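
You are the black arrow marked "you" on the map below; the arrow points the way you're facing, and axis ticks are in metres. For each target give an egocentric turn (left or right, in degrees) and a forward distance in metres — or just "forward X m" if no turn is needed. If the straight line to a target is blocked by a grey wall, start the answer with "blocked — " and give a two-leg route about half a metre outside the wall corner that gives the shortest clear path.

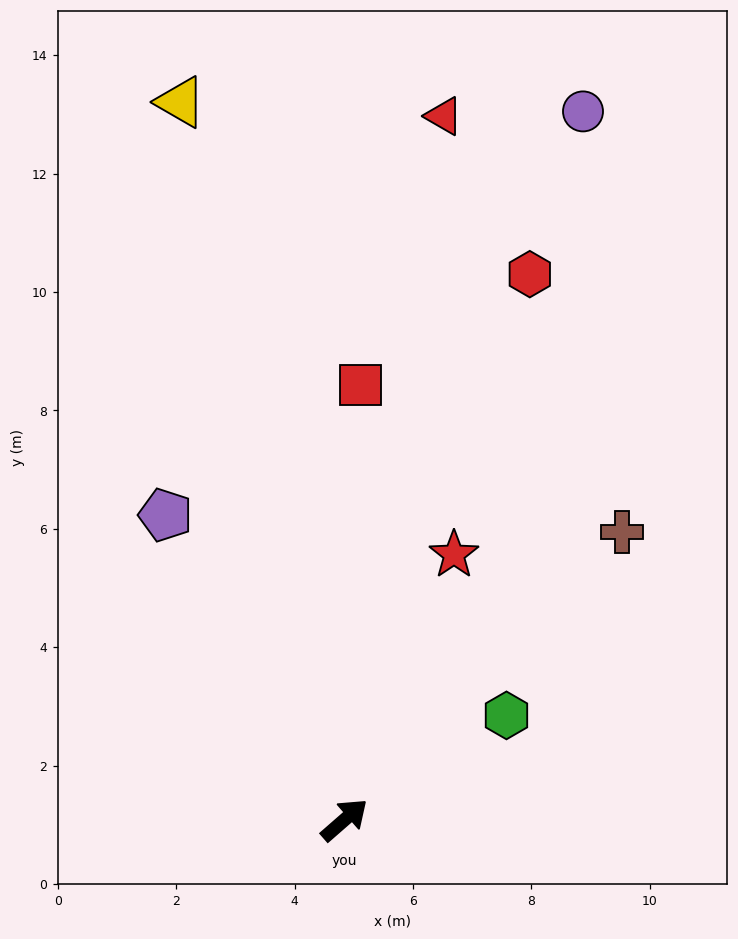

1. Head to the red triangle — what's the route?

turn left 41°, forward 12.0 m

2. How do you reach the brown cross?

turn left 5°, forward 6.8 m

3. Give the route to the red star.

turn left 26°, forward 4.8 m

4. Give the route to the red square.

turn left 47°, forward 7.3 m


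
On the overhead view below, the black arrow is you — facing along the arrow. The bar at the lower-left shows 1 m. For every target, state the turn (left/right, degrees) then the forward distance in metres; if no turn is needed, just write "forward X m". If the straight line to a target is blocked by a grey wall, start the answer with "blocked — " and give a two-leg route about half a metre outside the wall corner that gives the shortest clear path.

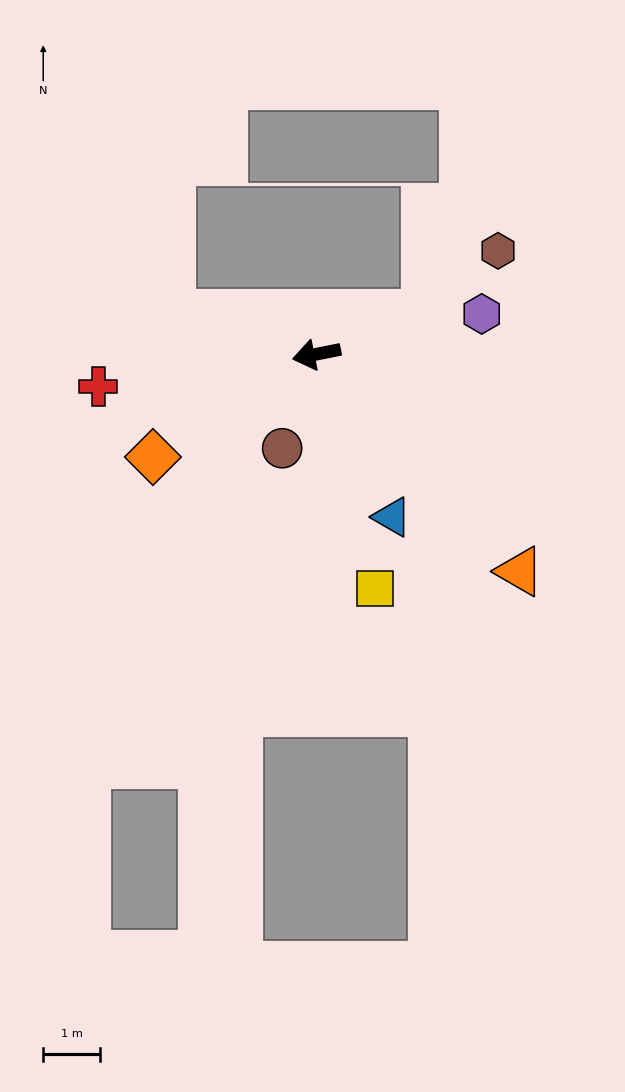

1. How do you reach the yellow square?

turn left 93°, forward 4.2 m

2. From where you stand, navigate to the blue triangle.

turn left 103°, forward 3.2 m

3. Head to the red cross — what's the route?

turn right 3°, forward 3.9 m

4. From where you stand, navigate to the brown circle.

turn left 59°, forward 1.8 m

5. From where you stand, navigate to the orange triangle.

turn left 122°, forward 5.2 m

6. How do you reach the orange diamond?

turn left 21°, forward 3.4 m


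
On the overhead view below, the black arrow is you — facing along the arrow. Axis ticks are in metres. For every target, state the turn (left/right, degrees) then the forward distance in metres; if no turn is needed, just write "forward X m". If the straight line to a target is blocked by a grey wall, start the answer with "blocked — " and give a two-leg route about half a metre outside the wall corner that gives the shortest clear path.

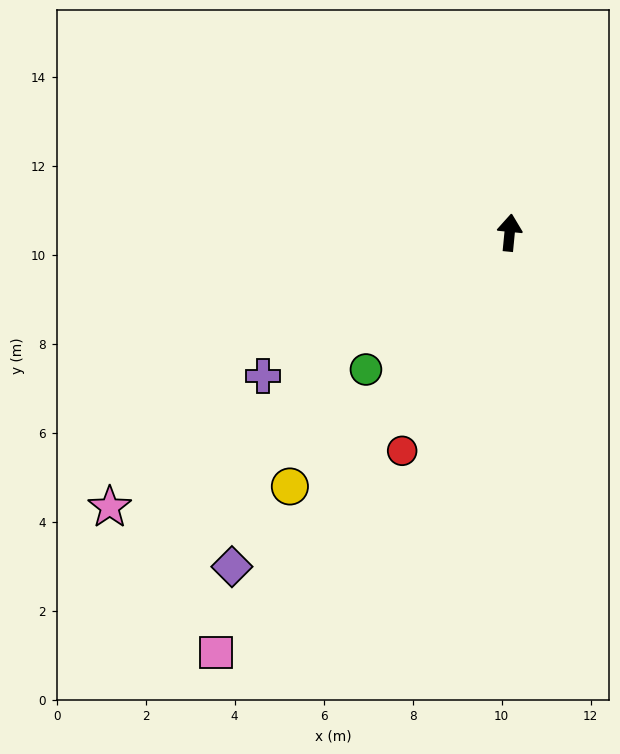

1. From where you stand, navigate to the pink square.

turn left 151°, forward 11.5 m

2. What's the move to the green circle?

turn left 139°, forward 4.5 m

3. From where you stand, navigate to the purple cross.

turn left 126°, forward 6.4 m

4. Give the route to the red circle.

turn left 159°, forward 5.5 m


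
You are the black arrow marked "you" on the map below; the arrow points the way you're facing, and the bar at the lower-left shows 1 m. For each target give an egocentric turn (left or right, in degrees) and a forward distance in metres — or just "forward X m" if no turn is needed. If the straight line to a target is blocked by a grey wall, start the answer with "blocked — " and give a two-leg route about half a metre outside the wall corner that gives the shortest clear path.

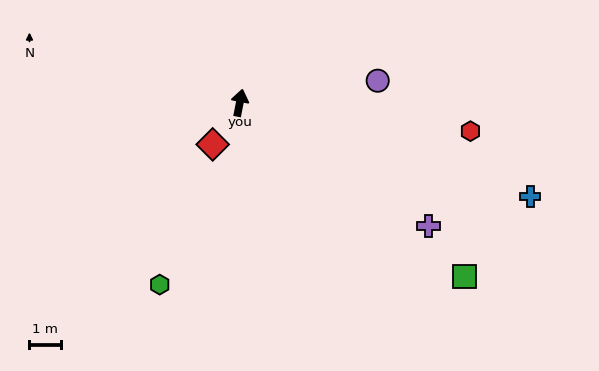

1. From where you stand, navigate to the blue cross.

turn right 97°, forward 9.8 m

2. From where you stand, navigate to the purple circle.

turn right 70°, forward 4.5 m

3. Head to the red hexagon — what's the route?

turn right 86°, forward 7.5 m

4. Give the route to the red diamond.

turn left 158°, forward 1.6 m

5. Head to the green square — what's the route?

turn right 117°, forward 9.1 m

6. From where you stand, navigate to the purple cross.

turn right 112°, forward 7.2 m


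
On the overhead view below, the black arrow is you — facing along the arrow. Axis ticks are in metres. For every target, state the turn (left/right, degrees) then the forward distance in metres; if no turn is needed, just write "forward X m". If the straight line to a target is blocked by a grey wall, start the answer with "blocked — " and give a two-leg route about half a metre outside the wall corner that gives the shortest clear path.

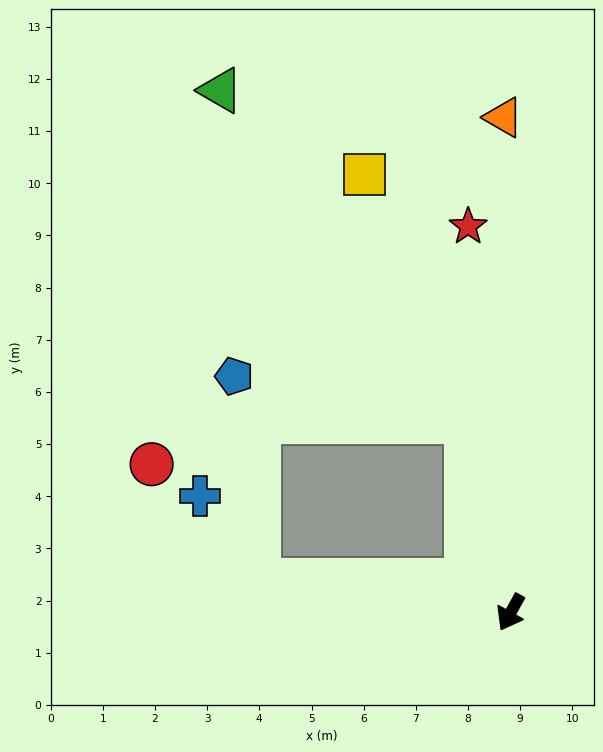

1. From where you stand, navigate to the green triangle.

blocked — turn right 138°, forward 3.8 m, then turn left 24°, forward 7.9 m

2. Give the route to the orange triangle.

turn right 150°, forward 9.5 m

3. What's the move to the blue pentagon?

blocked — turn right 138°, forward 3.8 m, then turn left 66°, forward 4.5 m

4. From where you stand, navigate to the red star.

turn right 145°, forward 7.4 m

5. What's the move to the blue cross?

blocked — turn right 68°, forward 4.9 m, then turn right 48°, forward 2.0 m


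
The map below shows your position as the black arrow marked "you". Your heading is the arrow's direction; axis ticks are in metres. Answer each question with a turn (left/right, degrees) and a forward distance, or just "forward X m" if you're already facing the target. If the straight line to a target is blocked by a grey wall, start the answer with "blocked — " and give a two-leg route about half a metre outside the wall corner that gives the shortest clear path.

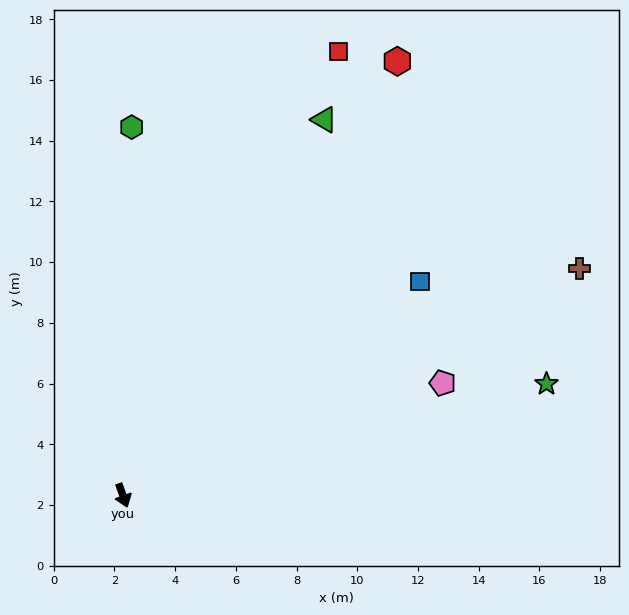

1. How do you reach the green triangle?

turn left 132°, forward 14.0 m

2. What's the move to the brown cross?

turn left 97°, forward 16.8 m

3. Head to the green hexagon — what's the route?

turn left 159°, forward 12.1 m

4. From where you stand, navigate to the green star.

turn left 85°, forward 14.4 m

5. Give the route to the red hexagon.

turn left 128°, forward 16.9 m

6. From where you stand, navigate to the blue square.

turn left 106°, forward 12.1 m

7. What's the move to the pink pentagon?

turn left 89°, forward 11.2 m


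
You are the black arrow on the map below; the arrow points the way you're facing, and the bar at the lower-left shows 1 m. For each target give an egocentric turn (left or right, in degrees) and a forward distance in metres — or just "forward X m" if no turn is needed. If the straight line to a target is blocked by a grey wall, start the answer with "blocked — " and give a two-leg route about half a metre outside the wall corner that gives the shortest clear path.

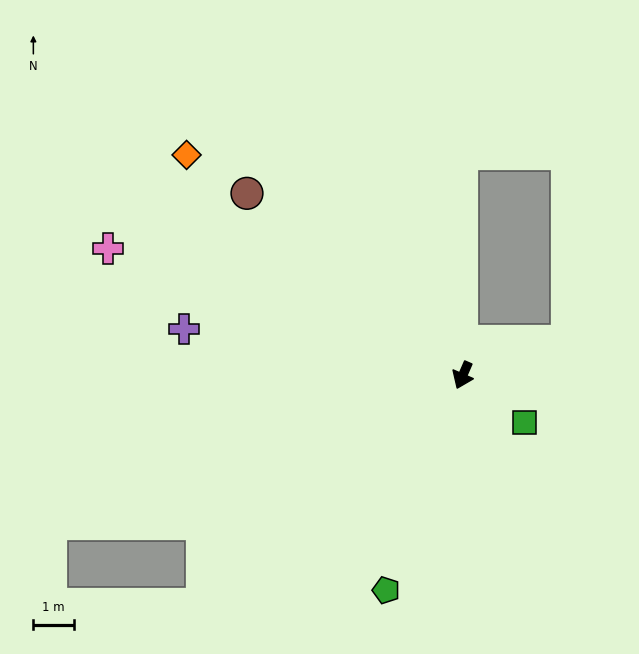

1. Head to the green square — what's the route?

turn left 76°, forward 1.9 m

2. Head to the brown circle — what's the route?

turn right 107°, forward 7.0 m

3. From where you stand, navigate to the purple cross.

turn right 76°, forward 7.0 m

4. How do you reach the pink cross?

turn right 86°, forward 9.4 m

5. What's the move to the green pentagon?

turn left 4°, forward 5.7 m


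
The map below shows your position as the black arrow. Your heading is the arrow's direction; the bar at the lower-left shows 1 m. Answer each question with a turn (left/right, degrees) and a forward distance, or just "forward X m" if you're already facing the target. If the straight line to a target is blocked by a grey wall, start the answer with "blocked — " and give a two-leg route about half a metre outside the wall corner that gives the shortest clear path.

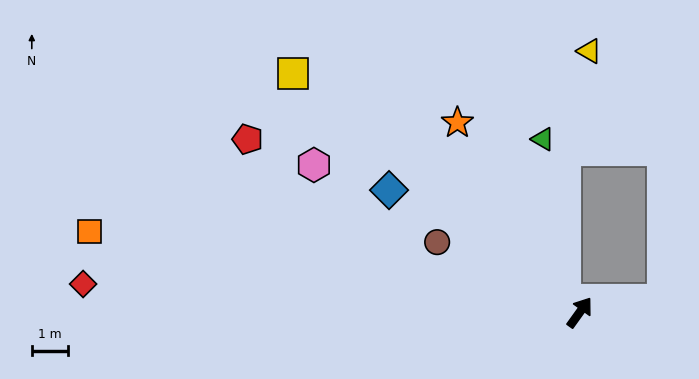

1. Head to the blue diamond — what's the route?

turn left 93°, forward 6.2 m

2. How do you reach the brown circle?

turn left 99°, forward 4.3 m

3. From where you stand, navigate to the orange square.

turn left 116°, forward 13.6 m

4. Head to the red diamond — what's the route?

turn left 122°, forward 13.6 m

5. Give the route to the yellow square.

turn left 86°, forward 10.2 m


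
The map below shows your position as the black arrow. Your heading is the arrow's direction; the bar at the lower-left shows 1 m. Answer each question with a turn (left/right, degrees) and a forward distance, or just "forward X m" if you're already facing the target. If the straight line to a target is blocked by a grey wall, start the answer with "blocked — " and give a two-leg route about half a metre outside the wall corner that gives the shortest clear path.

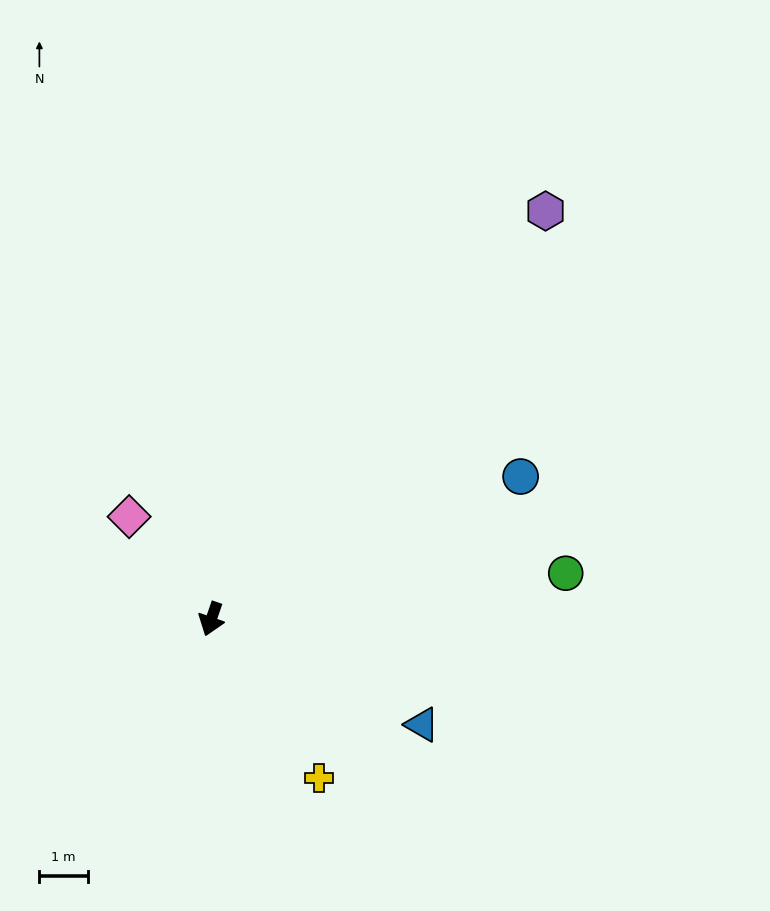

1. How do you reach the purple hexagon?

turn left 160°, forward 10.9 m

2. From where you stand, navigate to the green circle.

turn left 116°, forward 7.4 m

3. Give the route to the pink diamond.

turn right 122°, forward 2.7 m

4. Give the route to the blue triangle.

turn left 82°, forward 4.8 m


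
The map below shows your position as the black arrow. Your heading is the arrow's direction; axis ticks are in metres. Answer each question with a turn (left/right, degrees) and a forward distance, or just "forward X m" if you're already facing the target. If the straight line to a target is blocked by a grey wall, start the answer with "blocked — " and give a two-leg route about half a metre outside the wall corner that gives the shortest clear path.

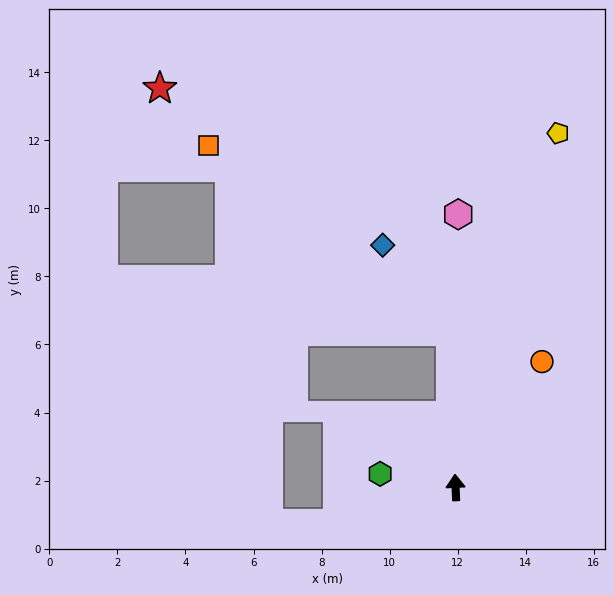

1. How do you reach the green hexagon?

turn left 77°, forward 2.3 m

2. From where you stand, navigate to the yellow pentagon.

turn right 19°, forward 10.8 m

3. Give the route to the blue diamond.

blocked — forward 4.6 m, then turn left 35°, forward 3.2 m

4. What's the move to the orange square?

blocked — forward 4.6 m, then turn left 50°, forward 9.0 m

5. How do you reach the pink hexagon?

turn right 3°, forward 8.0 m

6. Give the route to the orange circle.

turn right 37°, forward 4.5 m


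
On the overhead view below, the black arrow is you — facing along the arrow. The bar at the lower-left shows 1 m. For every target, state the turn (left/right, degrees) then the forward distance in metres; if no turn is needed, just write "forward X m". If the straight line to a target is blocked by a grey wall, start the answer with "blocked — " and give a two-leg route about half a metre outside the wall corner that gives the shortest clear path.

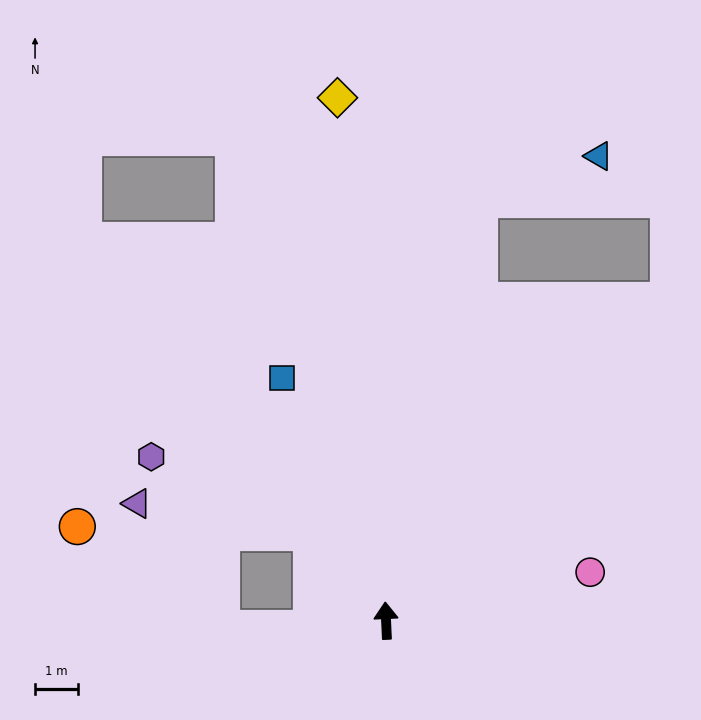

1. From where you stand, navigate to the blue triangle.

blocked — turn right 15°, forward 10.0 m, then turn right 58°, forward 3.0 m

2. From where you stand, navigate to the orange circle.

blocked — turn left 38°, forward 2.7 m, then turn left 48°, forward 5.5 m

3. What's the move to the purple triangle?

blocked — turn left 38°, forward 2.7 m, then turn left 40°, forward 4.1 m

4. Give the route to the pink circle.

turn right 79°, forward 4.9 m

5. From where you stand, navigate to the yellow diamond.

turn left 3°, forward 12.2 m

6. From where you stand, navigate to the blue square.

turn left 21°, forward 6.2 m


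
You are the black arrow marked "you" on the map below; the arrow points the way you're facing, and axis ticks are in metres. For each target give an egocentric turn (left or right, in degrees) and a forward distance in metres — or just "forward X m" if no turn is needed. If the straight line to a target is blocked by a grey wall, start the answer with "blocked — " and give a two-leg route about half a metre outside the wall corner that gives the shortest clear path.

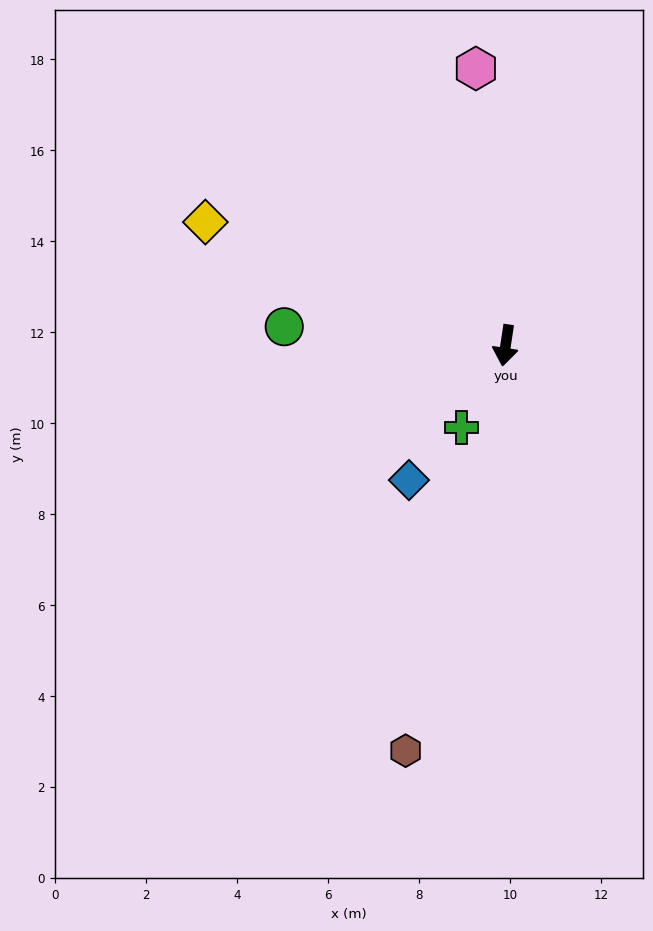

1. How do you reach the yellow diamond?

turn right 104°, forward 7.1 m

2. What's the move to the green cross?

turn right 20°, forward 2.0 m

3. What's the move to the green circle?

turn right 86°, forward 4.9 m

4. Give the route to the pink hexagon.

turn right 165°, forward 6.1 m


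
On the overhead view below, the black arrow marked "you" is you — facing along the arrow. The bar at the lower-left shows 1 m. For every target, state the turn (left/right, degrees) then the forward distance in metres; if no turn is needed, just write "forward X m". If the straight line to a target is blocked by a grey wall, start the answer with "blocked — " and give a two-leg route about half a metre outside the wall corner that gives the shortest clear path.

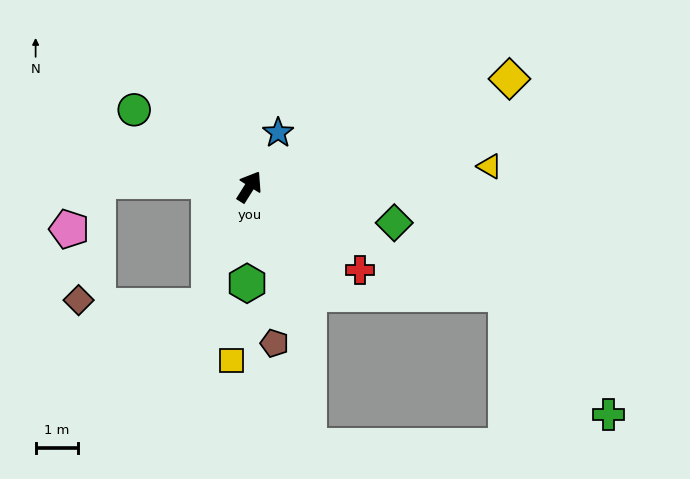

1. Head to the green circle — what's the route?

turn left 88°, forward 3.3 m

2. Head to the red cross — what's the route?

turn right 95°, forward 3.3 m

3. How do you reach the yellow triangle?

turn right 53°, forward 5.7 m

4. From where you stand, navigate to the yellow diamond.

turn right 35°, forward 6.7 m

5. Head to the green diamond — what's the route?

turn right 72°, forward 3.6 m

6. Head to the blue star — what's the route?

turn left 4°, forward 1.5 m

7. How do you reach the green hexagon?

turn right 149°, forward 2.3 m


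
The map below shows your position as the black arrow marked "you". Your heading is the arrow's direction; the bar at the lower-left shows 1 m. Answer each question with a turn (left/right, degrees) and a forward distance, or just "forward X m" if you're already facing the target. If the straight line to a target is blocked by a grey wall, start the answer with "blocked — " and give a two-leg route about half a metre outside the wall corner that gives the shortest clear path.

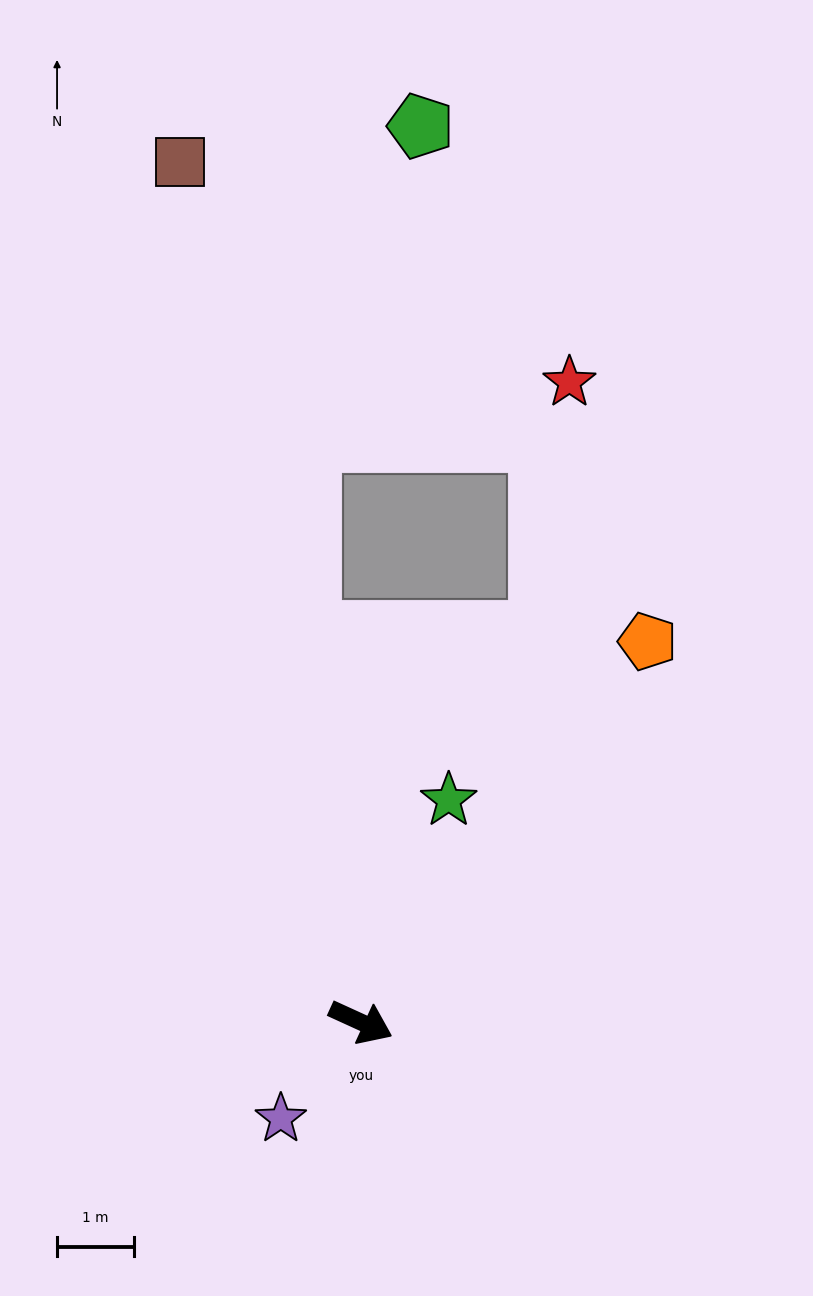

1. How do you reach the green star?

turn left 93°, forward 3.1 m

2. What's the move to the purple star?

turn right 105°, forward 1.6 m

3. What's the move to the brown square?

turn left 126°, forward 11.5 m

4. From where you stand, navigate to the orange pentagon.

turn left 78°, forward 6.2 m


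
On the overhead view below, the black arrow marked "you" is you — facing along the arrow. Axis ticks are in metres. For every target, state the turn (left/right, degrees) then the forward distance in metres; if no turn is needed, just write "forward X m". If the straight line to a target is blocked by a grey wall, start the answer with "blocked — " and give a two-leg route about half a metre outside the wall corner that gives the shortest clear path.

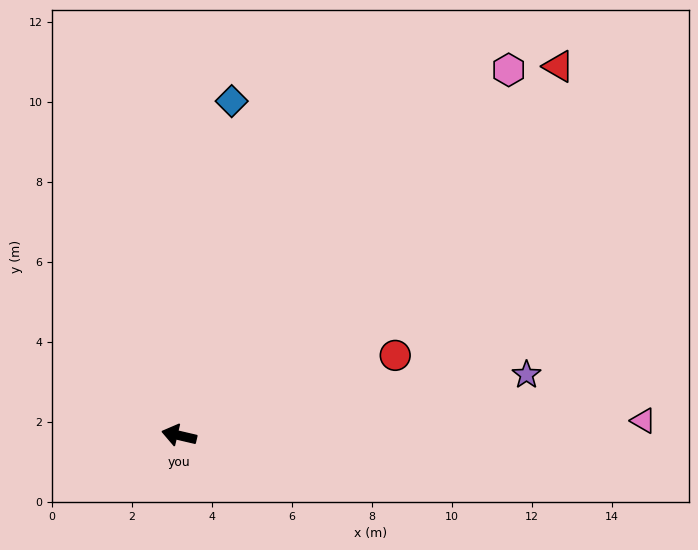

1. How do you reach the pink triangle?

turn right 165°, forward 11.6 m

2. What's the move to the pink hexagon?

turn right 119°, forward 12.3 m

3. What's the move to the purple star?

turn right 157°, forward 8.8 m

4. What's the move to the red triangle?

turn right 123°, forward 13.2 m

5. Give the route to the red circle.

turn right 147°, forward 5.8 m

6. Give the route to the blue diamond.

turn right 86°, forward 8.5 m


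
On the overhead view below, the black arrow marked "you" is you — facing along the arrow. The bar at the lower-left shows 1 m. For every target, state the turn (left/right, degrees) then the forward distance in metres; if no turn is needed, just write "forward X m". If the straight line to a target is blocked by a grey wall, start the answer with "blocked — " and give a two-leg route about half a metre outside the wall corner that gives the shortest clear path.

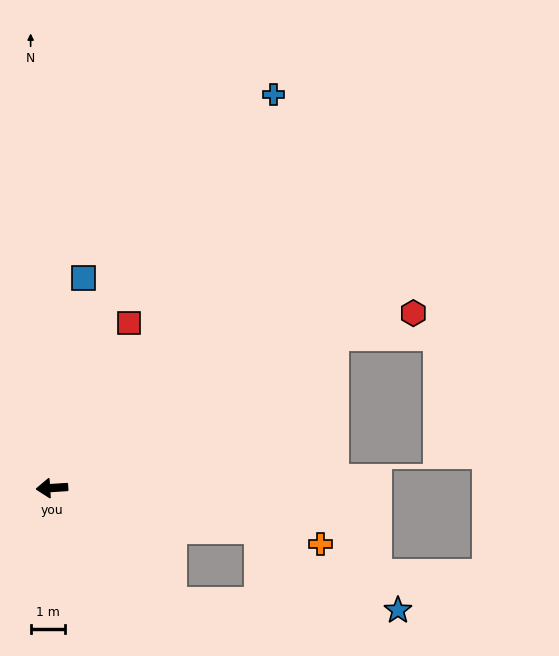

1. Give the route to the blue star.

blocked — turn left 165°, forward 6.1 m, then turn right 19°, forward 4.6 m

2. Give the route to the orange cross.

turn left 164°, forward 7.9 m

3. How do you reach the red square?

turn right 119°, forward 5.2 m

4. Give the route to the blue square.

turn right 102°, forward 6.1 m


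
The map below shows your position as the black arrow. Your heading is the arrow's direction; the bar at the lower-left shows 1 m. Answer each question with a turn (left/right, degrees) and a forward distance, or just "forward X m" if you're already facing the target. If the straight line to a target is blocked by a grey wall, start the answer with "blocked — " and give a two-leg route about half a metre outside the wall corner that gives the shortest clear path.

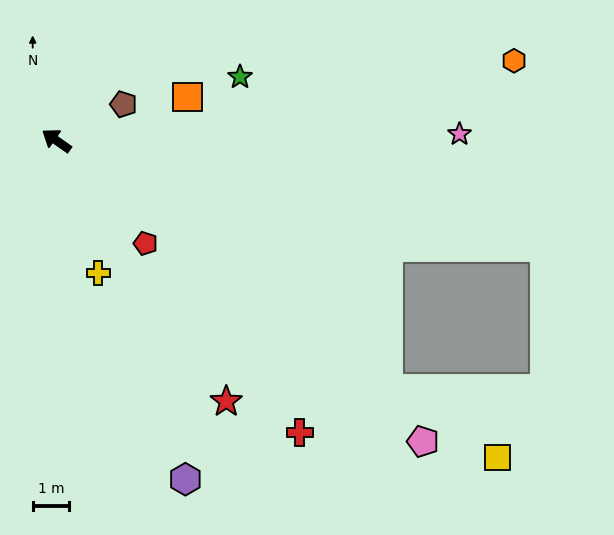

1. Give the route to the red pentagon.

turn left 166°, forward 3.8 m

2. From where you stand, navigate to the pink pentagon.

turn left 176°, forward 13.1 m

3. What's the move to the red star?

turn left 158°, forward 8.6 m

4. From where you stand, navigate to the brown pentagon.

turn right 117°, forward 2.1 m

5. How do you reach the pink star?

turn right 144°, forward 11.1 m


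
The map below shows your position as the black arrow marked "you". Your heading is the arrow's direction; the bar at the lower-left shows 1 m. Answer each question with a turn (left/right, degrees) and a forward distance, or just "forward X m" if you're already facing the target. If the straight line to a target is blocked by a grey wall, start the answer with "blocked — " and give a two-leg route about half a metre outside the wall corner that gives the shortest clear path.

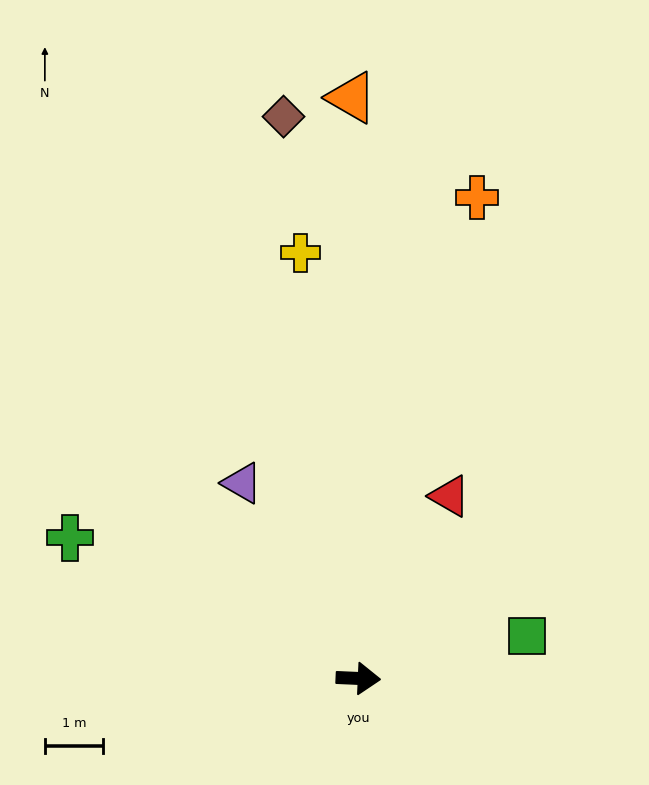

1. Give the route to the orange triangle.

turn left 93°, forward 10.0 m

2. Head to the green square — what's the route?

turn left 17°, forward 3.0 m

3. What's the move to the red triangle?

turn left 66°, forward 3.5 m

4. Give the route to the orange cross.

turn left 79°, forward 8.6 m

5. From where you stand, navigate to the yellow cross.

turn left 100°, forward 7.4 m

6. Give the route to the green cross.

turn left 156°, forward 5.5 m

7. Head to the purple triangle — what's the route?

turn left 123°, forward 3.9 m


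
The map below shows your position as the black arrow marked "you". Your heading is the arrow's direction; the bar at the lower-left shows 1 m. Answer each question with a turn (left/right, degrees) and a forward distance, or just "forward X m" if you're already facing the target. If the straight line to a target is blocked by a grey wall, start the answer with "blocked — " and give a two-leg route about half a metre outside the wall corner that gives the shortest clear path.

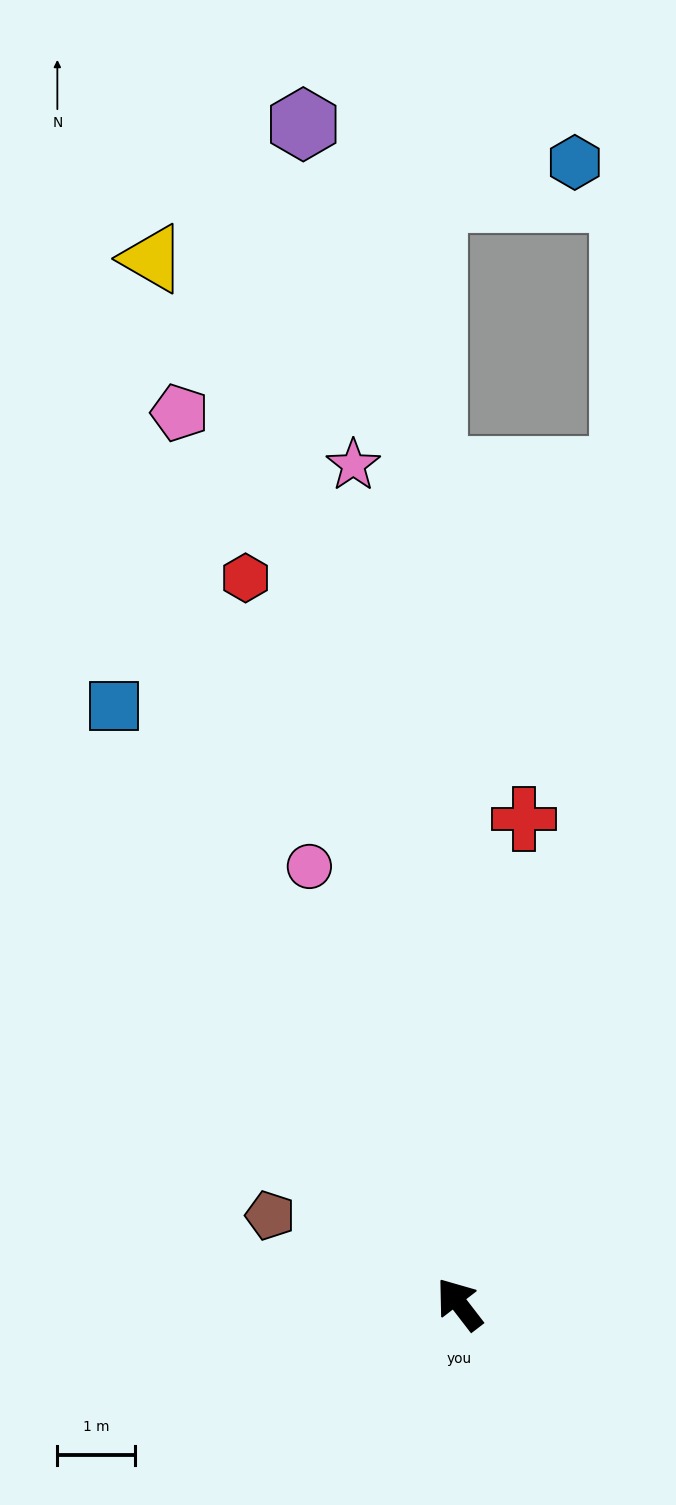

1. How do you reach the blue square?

turn right 8°, forward 8.9 m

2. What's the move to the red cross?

turn right 45°, forward 6.3 m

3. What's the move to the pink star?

turn right 30°, forward 10.9 m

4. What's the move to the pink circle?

turn right 19°, forward 6.0 m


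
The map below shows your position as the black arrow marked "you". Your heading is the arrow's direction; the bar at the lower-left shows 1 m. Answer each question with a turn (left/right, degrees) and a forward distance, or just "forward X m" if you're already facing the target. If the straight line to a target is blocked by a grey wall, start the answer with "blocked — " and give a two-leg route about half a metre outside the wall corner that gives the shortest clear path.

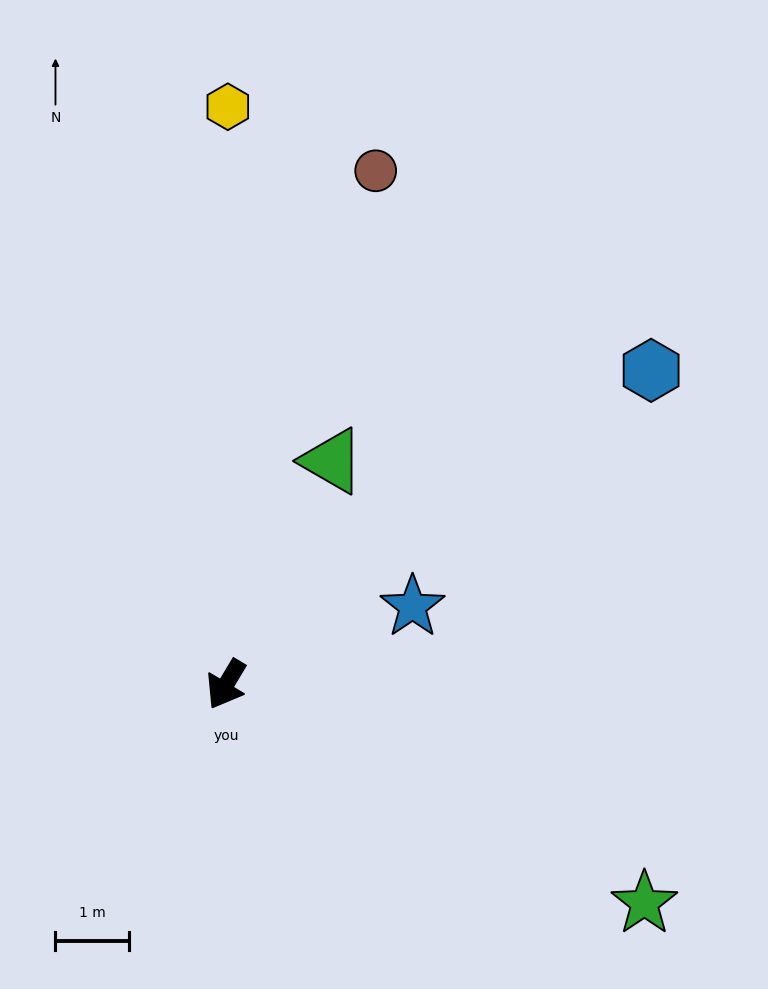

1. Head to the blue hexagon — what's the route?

turn left 157°, forward 7.2 m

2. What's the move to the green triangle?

turn right 174°, forward 3.3 m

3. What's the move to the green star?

turn left 93°, forward 6.4 m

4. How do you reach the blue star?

turn left 144°, forward 2.7 m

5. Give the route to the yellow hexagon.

turn right 149°, forward 7.8 m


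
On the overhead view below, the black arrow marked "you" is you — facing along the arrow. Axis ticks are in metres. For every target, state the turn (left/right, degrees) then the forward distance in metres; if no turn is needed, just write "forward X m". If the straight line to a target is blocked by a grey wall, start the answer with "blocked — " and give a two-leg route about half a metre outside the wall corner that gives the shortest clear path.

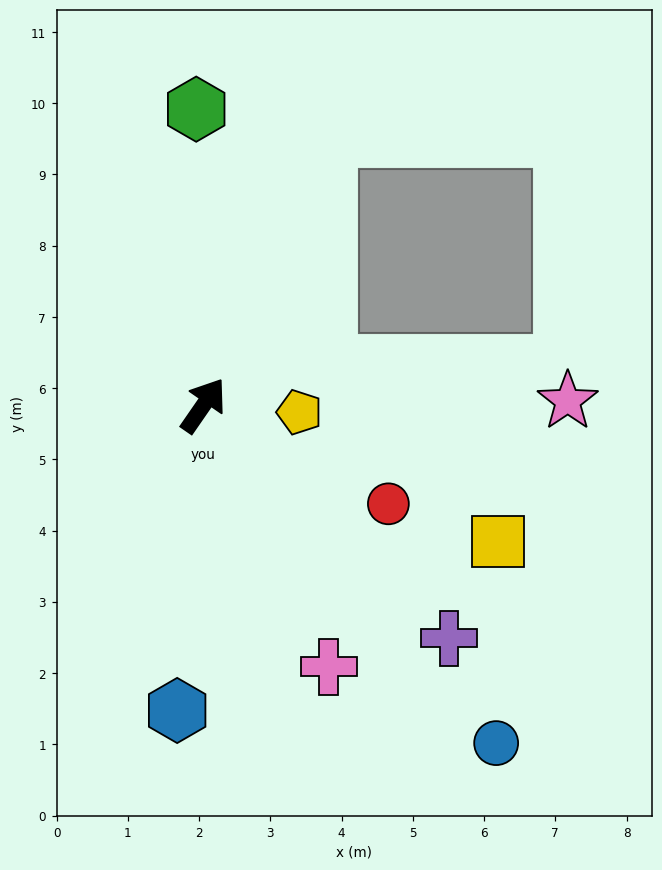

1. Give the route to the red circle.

turn right 83°, forward 2.9 m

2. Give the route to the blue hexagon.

turn right 150°, forward 4.3 m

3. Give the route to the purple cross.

turn right 99°, forward 4.8 m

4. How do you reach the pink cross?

turn right 120°, forward 4.1 m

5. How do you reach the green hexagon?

turn left 36°, forward 4.2 m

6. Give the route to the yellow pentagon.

turn right 59°, forward 1.4 m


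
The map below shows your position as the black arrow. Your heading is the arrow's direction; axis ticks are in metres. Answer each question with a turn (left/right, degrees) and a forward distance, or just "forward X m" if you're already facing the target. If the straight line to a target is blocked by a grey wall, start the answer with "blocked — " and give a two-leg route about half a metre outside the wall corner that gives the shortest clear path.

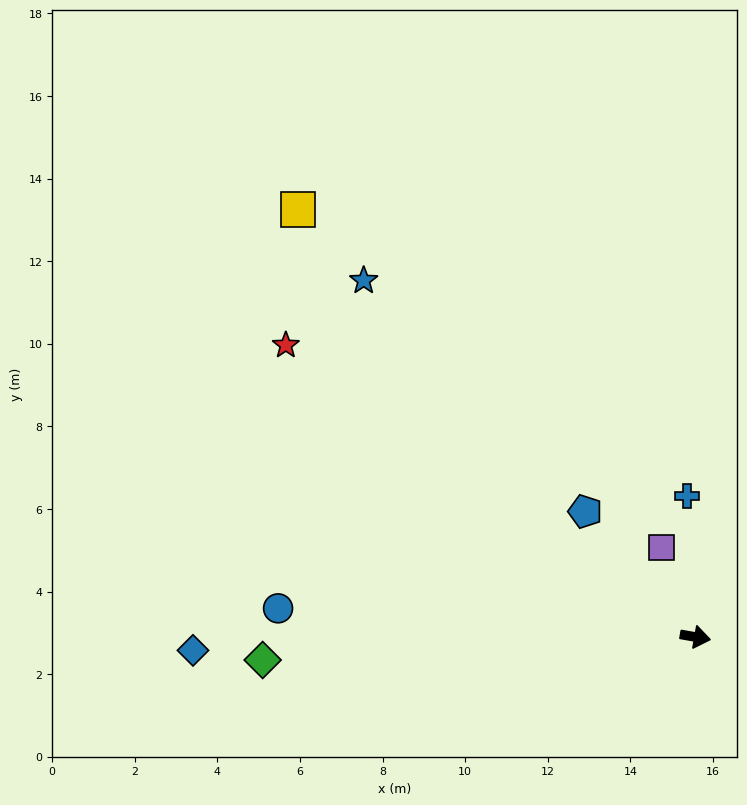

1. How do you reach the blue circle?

turn right 174°, forward 10.1 m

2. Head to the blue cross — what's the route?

turn left 103°, forward 3.4 m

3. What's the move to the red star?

turn left 155°, forward 12.2 m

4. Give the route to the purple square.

turn left 121°, forward 2.3 m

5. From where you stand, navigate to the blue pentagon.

turn left 141°, forward 4.0 m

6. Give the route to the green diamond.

turn right 167°, forward 10.5 m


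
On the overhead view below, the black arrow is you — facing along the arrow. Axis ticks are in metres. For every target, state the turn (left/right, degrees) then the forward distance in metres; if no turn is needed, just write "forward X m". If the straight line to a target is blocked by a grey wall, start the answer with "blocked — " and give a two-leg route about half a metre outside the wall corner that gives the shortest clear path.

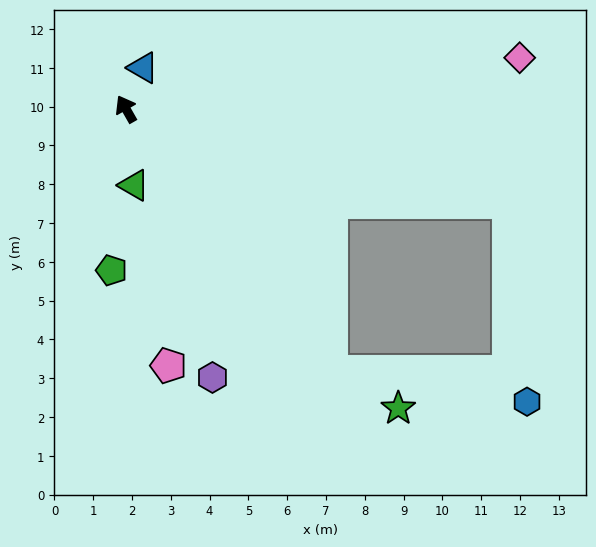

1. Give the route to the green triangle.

turn left 156°, forward 2.0 m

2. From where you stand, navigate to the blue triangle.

turn right 52°, forward 1.1 m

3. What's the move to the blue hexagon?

blocked — turn right 172°, forward 8.6 m, then turn left 44°, forward 5.1 m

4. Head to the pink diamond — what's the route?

turn right 112°, forward 10.2 m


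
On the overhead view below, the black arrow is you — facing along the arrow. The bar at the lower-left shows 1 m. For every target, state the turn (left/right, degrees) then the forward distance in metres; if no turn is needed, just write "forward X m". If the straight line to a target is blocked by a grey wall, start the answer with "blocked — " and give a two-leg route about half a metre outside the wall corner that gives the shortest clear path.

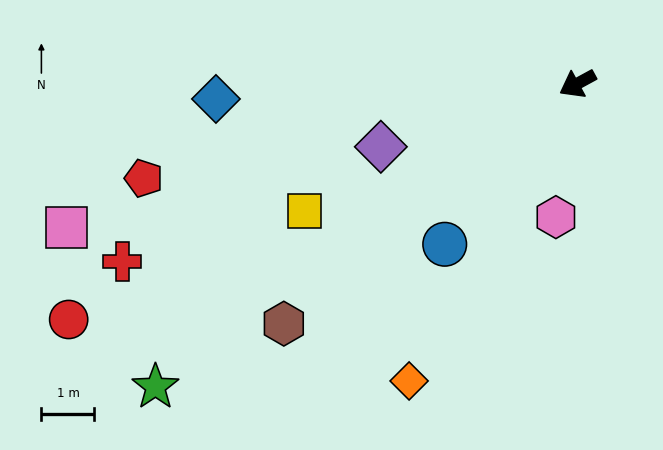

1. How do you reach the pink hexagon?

turn left 52°, forward 2.5 m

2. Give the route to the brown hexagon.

turn left 11°, forward 7.1 m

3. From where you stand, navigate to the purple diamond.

turn right 11°, forward 3.9 m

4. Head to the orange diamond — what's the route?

turn left 32°, forward 6.4 m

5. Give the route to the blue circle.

turn left 22°, forward 3.9 m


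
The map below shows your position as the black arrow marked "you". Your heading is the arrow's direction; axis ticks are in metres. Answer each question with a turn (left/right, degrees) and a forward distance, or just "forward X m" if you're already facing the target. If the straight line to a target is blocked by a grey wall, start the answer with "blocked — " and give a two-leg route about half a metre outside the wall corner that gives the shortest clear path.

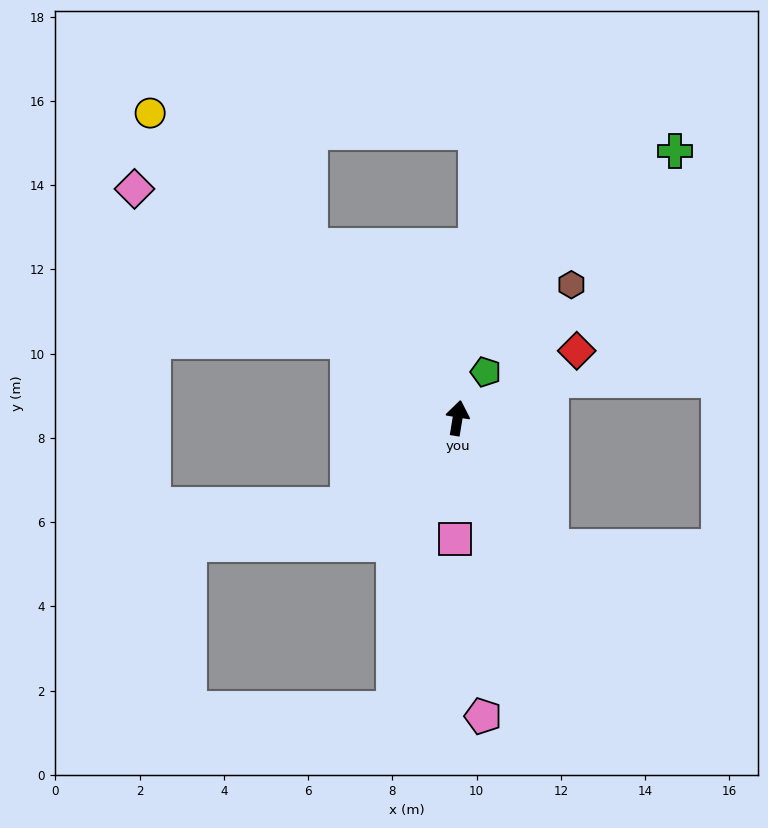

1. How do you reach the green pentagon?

turn right 22°, forward 1.3 m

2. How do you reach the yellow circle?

turn left 55°, forward 10.3 m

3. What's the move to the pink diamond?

turn left 64°, forward 9.4 m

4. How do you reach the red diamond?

turn right 51°, forward 3.2 m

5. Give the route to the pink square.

turn right 172°, forward 2.9 m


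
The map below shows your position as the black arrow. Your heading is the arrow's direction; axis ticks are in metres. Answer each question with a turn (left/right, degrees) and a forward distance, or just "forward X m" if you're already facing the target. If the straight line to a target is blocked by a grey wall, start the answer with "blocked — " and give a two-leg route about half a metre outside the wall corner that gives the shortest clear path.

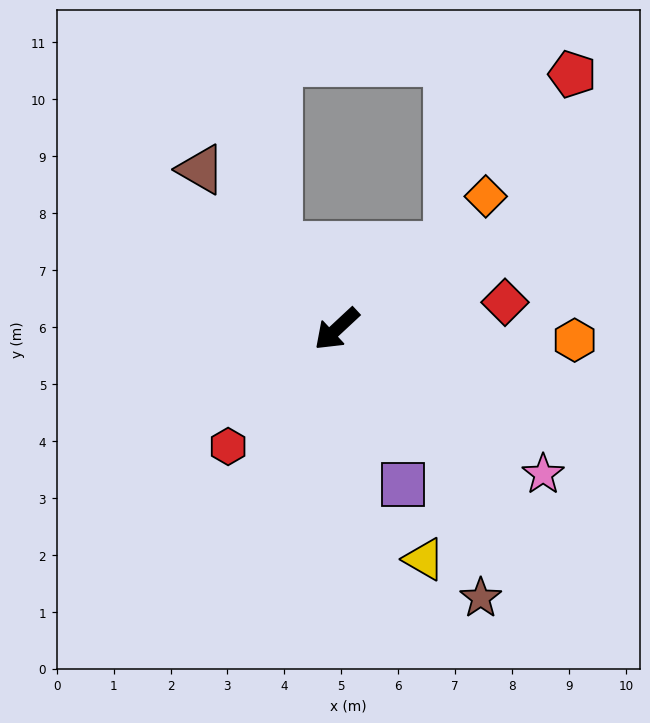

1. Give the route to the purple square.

turn left 70°, forward 3.0 m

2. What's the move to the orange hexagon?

turn left 134°, forward 4.2 m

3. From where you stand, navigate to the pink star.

turn left 102°, forward 4.4 m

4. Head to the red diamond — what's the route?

turn left 146°, forward 3.0 m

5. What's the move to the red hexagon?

turn left 4°, forward 2.8 m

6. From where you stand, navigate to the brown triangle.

turn right 93°, forward 3.7 m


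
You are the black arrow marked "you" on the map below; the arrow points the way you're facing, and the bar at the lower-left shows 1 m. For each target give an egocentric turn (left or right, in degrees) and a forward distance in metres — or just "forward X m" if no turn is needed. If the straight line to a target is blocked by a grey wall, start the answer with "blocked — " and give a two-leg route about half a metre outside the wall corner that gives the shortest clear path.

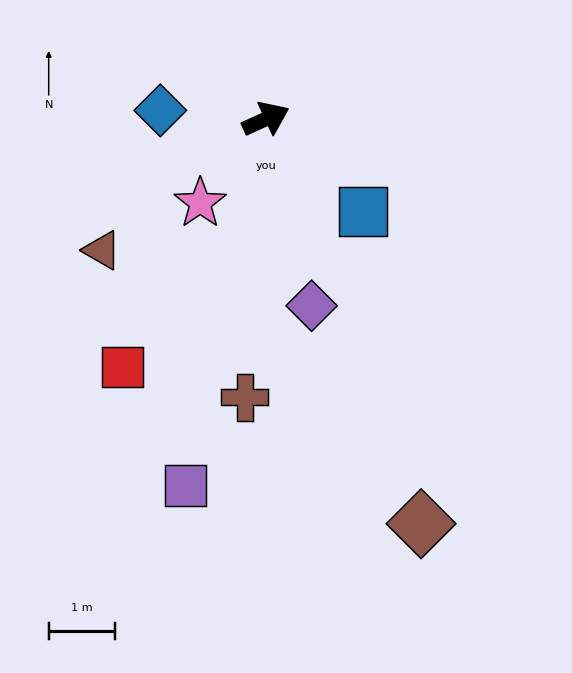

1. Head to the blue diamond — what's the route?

turn left 151°, forward 1.6 m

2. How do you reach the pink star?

turn right 153°, forward 1.6 m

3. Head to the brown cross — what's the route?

turn right 119°, forward 4.2 m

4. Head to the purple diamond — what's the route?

turn right 101°, forward 2.9 m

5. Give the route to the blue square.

turn right 68°, forward 2.0 m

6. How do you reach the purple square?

turn right 127°, forward 5.7 m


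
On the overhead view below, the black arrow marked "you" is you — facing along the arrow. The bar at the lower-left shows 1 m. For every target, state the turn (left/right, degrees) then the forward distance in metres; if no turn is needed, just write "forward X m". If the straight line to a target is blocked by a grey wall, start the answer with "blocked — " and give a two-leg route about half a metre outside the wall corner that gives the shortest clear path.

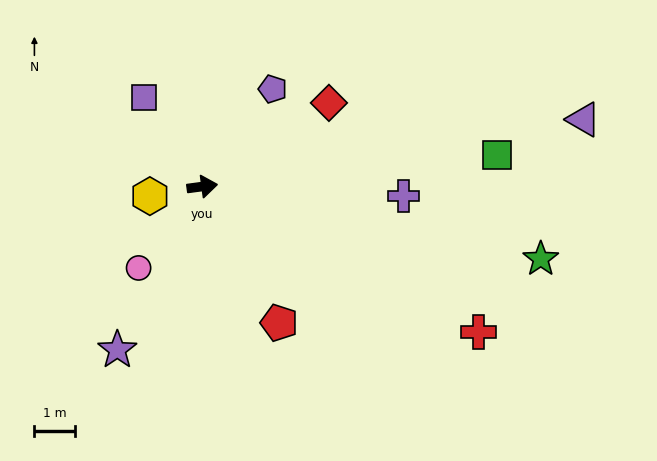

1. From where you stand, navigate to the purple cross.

turn right 10°, forward 4.9 m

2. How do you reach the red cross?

turn right 35°, forward 7.6 m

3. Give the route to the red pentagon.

turn right 68°, forward 3.8 m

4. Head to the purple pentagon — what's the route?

turn left 47°, forward 2.9 m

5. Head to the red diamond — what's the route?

turn left 26°, forward 3.7 m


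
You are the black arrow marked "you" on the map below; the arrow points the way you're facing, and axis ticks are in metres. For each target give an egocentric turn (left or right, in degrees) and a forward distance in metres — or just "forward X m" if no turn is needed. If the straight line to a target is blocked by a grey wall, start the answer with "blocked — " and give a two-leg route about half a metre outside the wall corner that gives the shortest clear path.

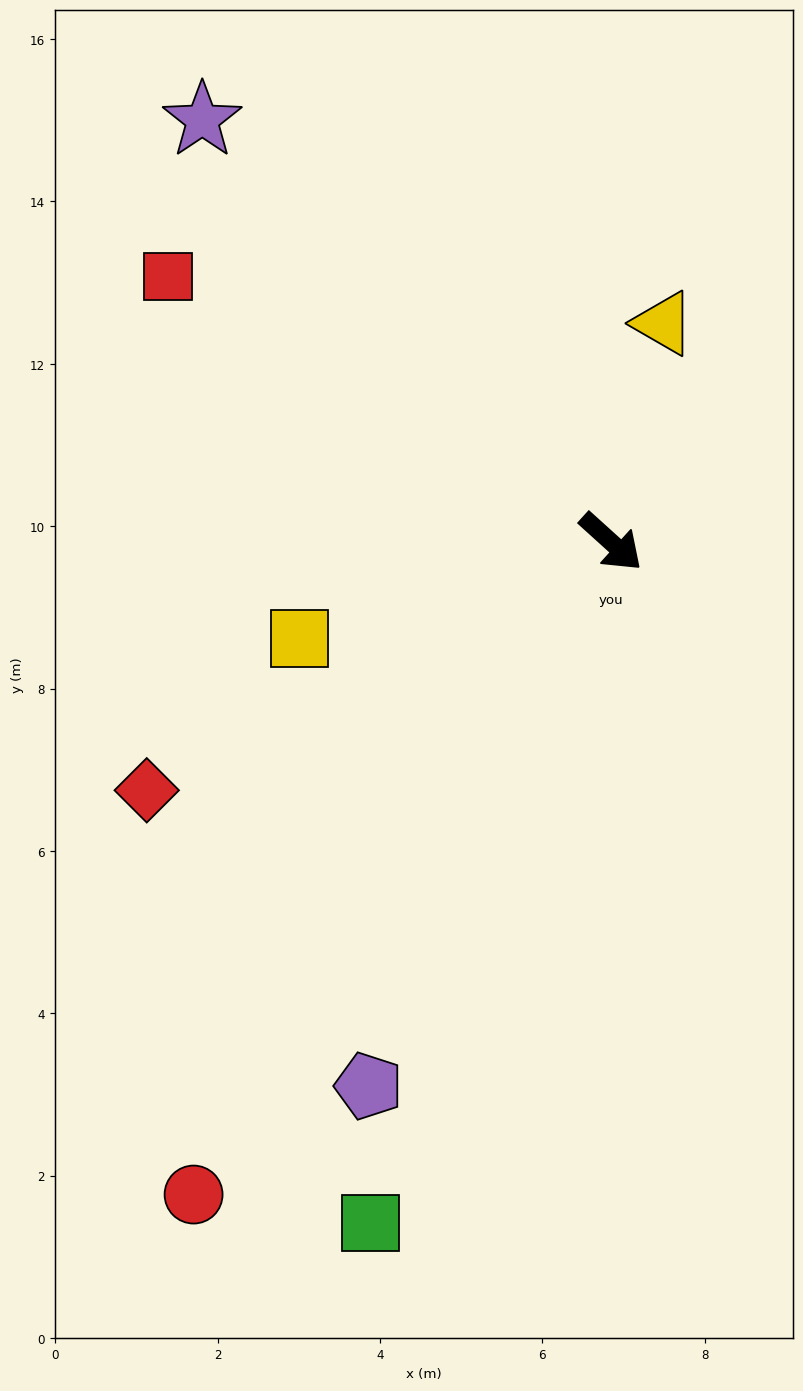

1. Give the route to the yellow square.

turn right 121°, forward 4.0 m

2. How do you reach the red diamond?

turn right 110°, forward 6.5 m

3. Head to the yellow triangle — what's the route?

turn left 119°, forward 2.8 m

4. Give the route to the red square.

turn right 169°, forward 6.4 m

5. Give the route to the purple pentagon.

turn right 72°, forward 7.3 m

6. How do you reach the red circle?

turn right 80°, forward 9.5 m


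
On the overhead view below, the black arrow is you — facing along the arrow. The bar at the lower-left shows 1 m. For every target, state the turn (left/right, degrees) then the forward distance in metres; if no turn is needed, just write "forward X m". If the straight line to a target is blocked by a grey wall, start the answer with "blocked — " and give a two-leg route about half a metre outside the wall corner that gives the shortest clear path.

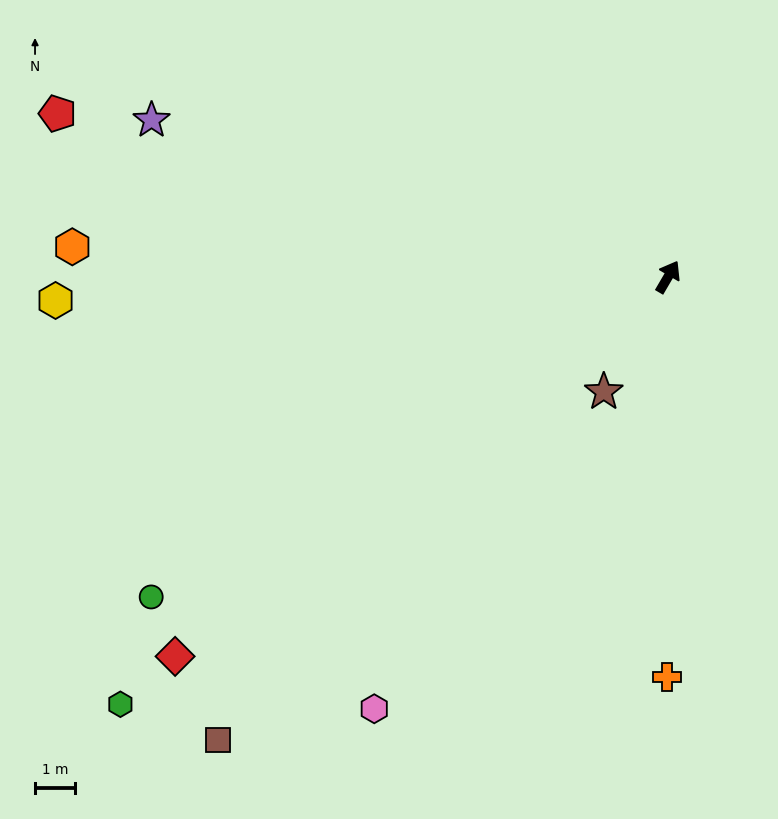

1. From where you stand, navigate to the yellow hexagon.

turn left 123°, forward 15.2 m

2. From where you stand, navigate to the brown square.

turn left 166°, forward 16.0 m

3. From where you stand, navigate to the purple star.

turn left 103°, forward 13.4 m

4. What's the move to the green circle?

turn left 152°, forward 15.1 m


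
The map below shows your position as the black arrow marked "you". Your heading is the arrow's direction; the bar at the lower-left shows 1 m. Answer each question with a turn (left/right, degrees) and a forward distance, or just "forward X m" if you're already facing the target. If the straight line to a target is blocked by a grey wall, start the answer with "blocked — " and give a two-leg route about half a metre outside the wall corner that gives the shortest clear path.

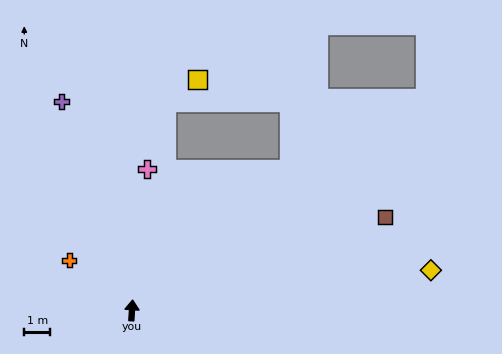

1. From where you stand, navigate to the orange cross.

turn left 55°, forward 3.1 m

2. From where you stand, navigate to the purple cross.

turn left 22°, forward 8.6 m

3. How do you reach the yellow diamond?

turn right 79°, forward 11.7 m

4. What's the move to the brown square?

turn right 66°, forward 10.5 m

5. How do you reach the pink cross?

turn right 2°, forward 5.5 m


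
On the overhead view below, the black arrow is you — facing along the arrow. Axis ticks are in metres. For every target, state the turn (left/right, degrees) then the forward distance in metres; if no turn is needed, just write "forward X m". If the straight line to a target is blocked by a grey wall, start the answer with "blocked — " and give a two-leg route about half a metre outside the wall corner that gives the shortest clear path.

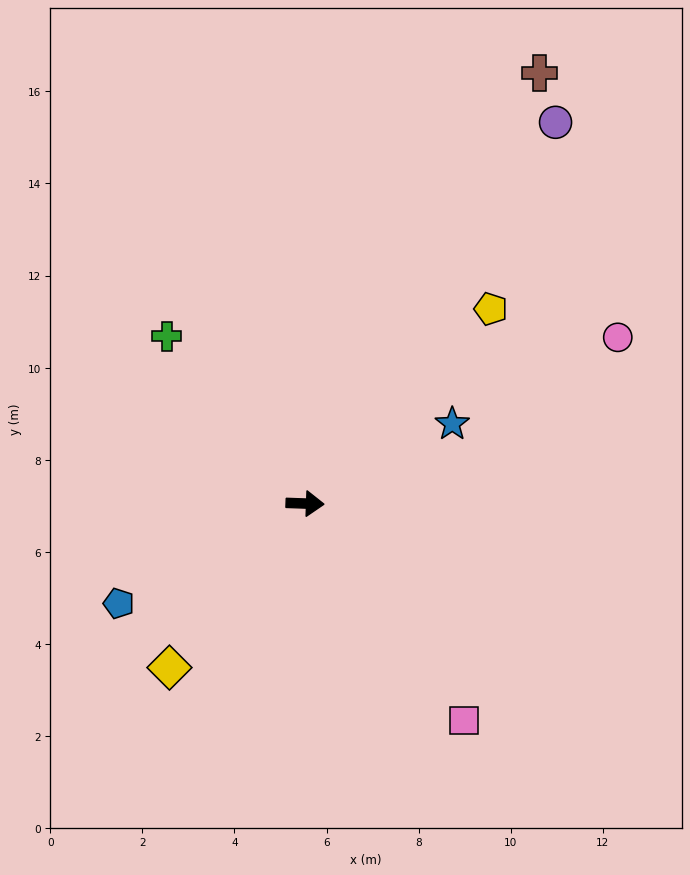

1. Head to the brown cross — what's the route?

turn left 63°, forward 10.6 m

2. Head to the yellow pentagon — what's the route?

turn left 48°, forward 5.8 m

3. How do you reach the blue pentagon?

turn right 150°, forward 4.6 m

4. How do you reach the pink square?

turn right 52°, forward 5.8 m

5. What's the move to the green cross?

turn left 132°, forward 4.7 m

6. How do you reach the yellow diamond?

turn right 128°, forward 4.6 m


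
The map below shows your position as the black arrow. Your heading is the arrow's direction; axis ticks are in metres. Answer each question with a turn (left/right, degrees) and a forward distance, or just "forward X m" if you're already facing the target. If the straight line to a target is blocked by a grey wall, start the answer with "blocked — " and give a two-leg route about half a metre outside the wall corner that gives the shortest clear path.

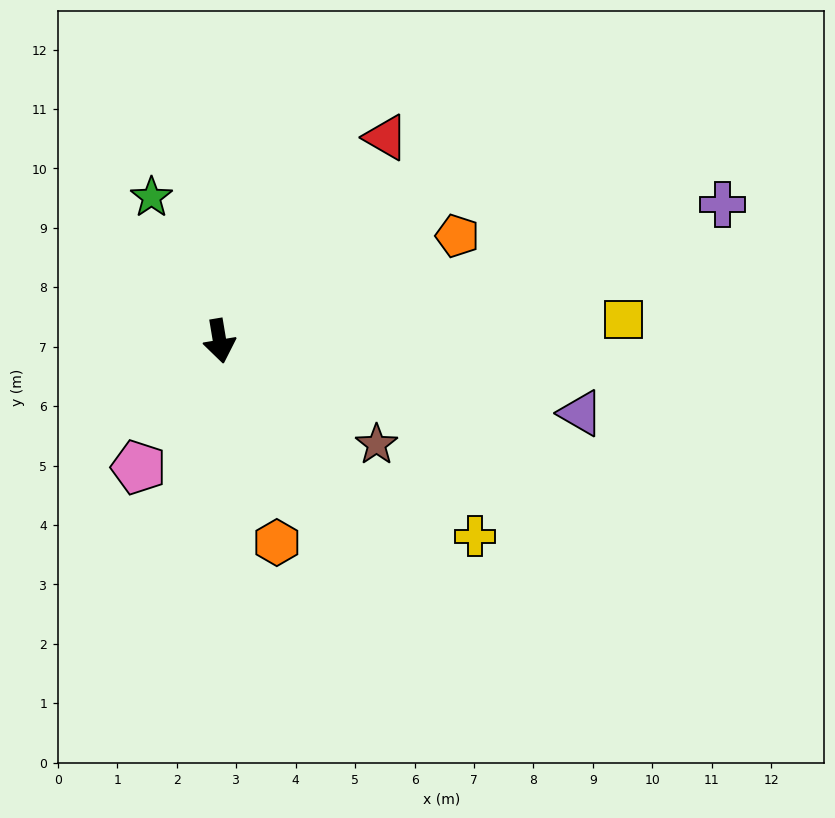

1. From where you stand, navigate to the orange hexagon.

turn left 6°, forward 3.5 m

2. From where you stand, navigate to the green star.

turn right 164°, forward 2.7 m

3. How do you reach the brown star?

turn left 47°, forward 3.2 m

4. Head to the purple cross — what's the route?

turn left 96°, forward 8.8 m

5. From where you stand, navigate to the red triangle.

turn left 131°, forward 4.4 m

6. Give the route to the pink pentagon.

turn right 42°, forward 2.5 m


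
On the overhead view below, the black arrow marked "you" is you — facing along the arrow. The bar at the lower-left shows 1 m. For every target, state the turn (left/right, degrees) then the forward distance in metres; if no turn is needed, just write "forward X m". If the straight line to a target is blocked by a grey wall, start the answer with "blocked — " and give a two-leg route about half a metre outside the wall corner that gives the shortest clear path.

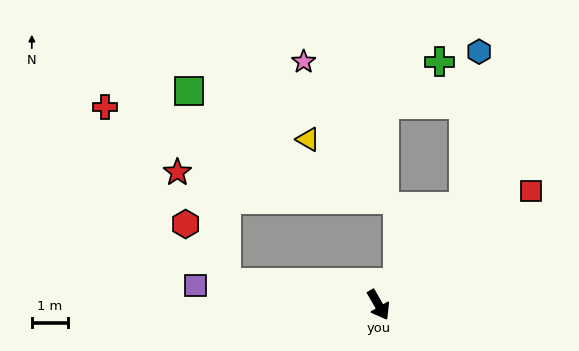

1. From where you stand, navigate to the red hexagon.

blocked — turn right 128°, forward 4.3 m, then turn right 48°, forward 2.0 m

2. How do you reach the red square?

turn left 97°, forward 5.3 m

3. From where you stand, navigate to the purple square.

turn right 126°, forward 5.1 m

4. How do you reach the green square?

blocked — turn right 128°, forward 4.3 m, then turn right 71°, forward 5.5 m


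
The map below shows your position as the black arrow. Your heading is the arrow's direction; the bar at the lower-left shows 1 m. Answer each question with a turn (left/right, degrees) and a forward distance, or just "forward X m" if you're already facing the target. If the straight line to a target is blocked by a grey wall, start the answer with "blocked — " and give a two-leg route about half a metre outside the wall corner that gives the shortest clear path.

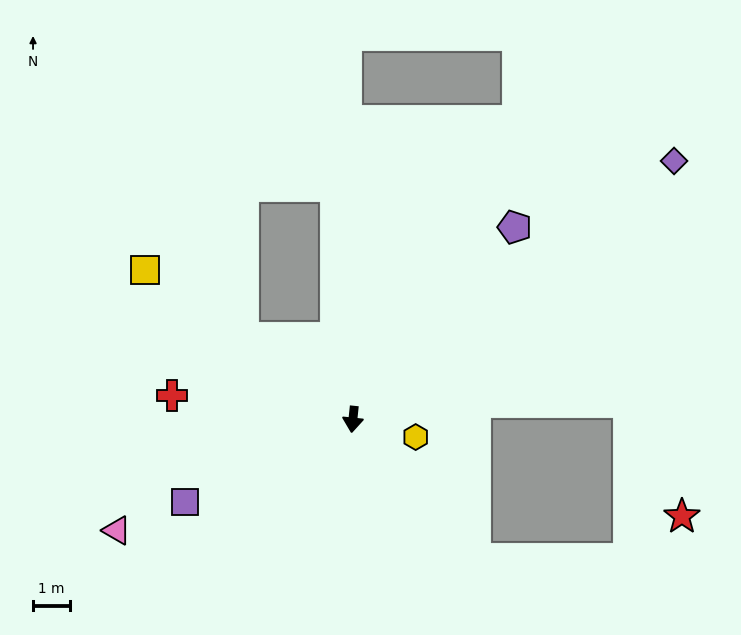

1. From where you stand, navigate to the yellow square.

turn right 120°, forward 7.0 m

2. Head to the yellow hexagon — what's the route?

turn left 80°, forward 1.8 m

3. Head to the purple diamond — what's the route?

turn left 135°, forward 11.2 m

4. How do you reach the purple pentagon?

turn left 146°, forward 6.8 m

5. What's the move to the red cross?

turn right 92°, forward 5.0 m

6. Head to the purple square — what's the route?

turn right 58°, forward 5.1 m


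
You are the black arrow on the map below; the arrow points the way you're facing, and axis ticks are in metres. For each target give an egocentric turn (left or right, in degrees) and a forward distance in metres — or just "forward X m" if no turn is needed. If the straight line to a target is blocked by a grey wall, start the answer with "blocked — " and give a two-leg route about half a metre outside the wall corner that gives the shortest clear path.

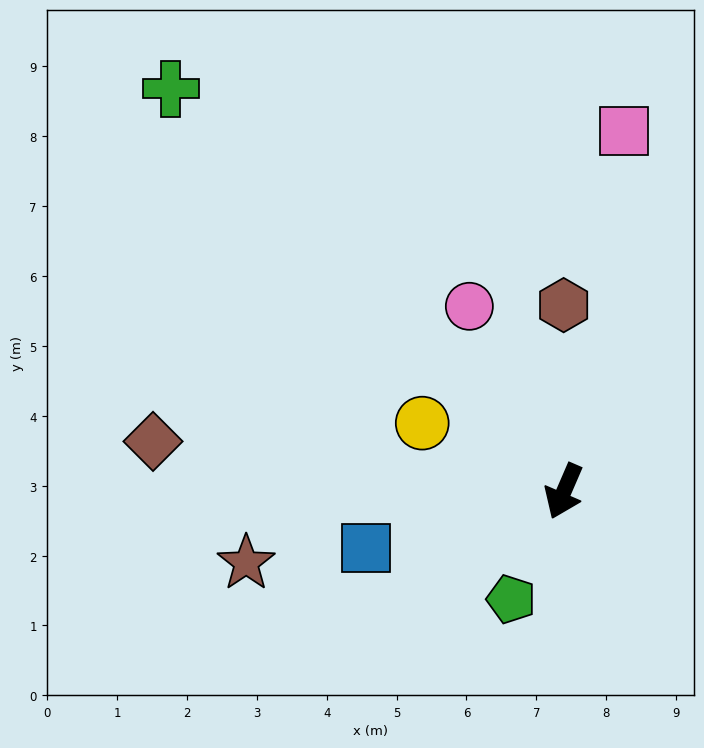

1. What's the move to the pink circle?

turn right 130°, forward 3.0 m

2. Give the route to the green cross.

turn right 112°, forward 8.1 m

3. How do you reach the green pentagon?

turn right 3°, forward 1.7 m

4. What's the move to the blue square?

turn right 51°, forward 2.9 m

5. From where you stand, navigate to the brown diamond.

turn right 74°, forward 5.9 m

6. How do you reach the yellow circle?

turn right 92°, forward 2.3 m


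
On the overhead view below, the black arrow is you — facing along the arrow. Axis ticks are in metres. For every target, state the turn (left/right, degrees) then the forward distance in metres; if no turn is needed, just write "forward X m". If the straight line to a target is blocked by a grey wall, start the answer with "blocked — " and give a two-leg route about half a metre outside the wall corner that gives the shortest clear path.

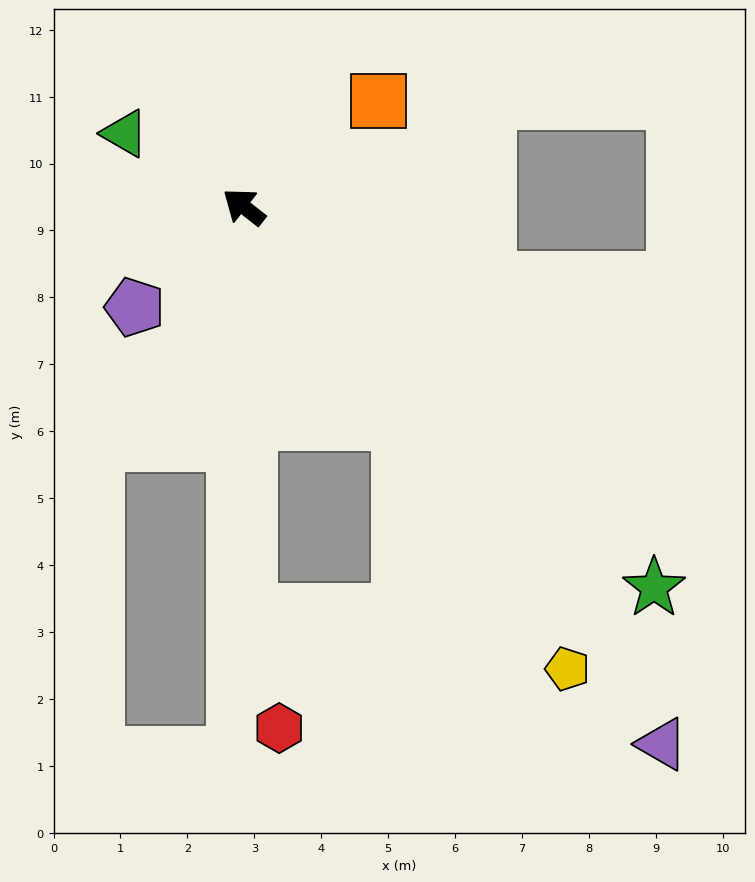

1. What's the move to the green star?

turn left 175°, forward 8.4 m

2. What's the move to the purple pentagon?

turn left 81°, forward 2.2 m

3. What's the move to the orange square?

turn right 104°, forward 2.6 m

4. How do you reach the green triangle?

turn left 6°, forward 2.1 m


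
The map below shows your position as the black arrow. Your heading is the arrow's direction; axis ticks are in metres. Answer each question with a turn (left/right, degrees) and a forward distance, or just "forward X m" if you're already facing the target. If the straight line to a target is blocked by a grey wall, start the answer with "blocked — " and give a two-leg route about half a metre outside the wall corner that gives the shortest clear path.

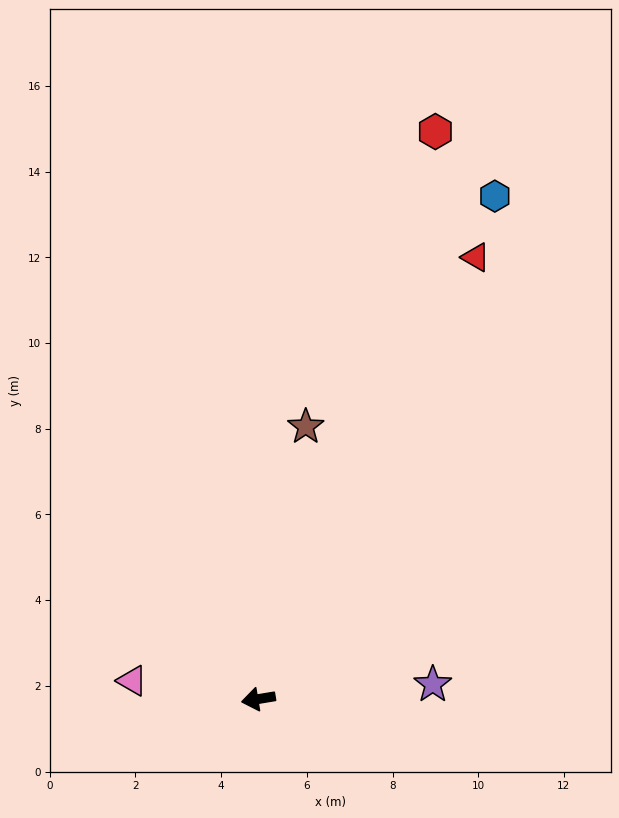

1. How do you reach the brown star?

turn right 109°, forward 6.5 m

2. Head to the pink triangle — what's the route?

turn right 18°, forward 3.0 m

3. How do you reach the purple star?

turn left 175°, forward 4.1 m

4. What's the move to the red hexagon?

turn right 117°, forward 13.9 m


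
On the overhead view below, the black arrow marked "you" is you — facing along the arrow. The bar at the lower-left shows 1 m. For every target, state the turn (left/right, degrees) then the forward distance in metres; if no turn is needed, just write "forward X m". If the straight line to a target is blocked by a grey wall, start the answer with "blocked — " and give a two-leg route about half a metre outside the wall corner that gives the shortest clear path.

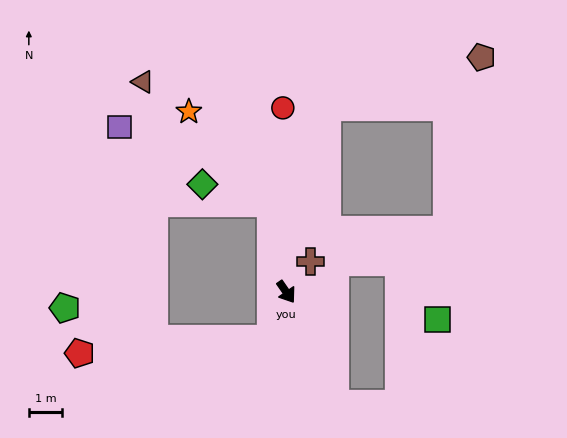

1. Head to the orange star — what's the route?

blocked — turn left 155°, forward 2.7 m, then turn left 32°, forward 3.7 m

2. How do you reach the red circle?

turn left 146°, forward 5.6 m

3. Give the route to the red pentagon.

blocked — turn right 52°, forward 1.5 m, then turn right 69°, forward 5.8 m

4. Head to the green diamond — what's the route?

blocked — turn left 155°, forward 2.7 m, then turn left 65°, forward 2.2 m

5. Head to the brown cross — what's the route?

turn left 107°, forward 1.2 m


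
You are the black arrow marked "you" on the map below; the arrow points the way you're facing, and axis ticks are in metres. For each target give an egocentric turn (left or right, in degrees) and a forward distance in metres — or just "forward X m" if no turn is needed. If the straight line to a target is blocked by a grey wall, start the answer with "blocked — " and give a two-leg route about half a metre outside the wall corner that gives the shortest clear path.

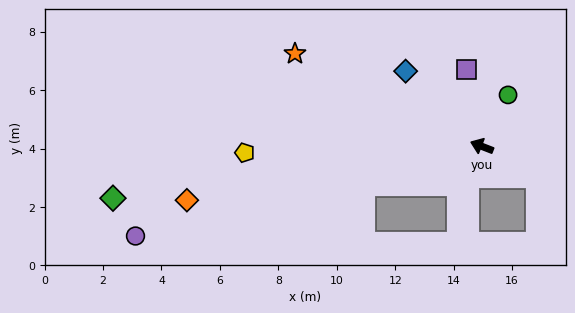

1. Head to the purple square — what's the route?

turn right 57°, forward 2.7 m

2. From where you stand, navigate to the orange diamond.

turn left 32°, forward 10.3 m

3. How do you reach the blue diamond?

turn right 23°, forward 3.7 m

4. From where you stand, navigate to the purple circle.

turn left 36°, forward 12.2 m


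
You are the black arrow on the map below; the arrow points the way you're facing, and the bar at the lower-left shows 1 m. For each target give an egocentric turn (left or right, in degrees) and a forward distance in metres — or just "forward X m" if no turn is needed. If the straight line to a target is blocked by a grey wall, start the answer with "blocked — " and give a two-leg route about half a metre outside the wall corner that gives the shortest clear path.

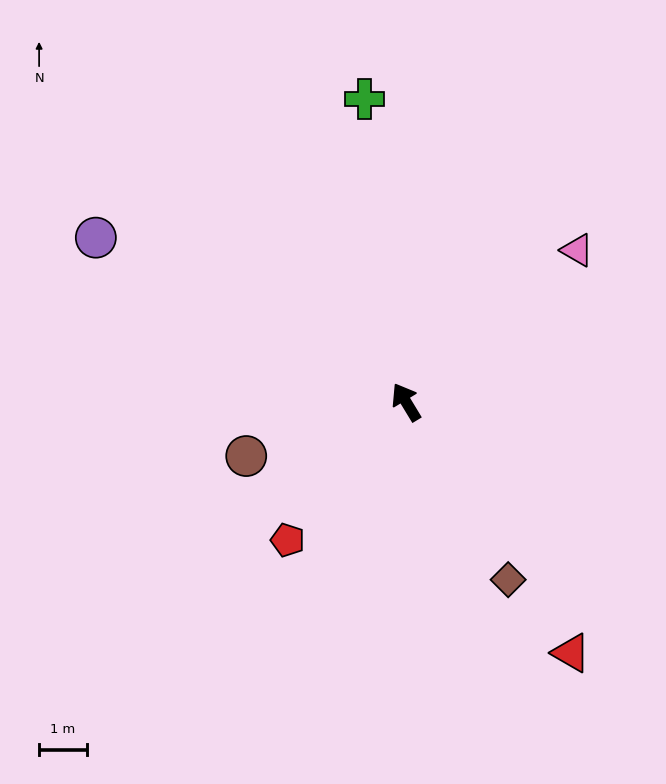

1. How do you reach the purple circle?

turn left 31°, forward 7.3 m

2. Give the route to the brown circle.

turn left 77°, forward 3.5 m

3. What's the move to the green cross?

turn right 23°, forward 6.4 m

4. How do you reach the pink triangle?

turn right 80°, forward 4.8 m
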